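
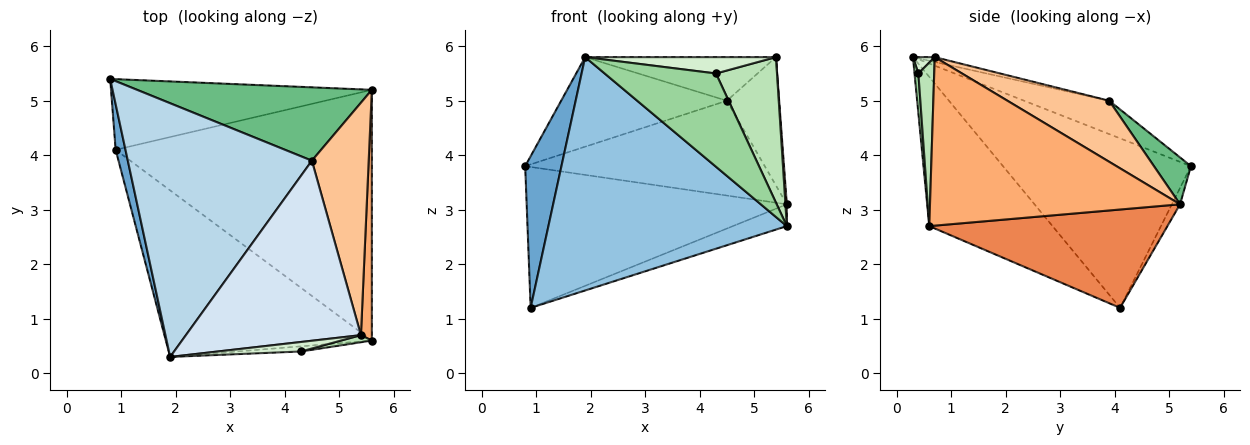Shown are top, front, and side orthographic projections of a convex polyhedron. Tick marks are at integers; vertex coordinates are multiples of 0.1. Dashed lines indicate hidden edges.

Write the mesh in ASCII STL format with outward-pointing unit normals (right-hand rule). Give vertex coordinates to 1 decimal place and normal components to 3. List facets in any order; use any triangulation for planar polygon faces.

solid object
 facet normal -0.980 -0.189 0.057
  outer loop
   vertex 0.9 4.1 1.2
   vertex 1.9 0.3 5.8
   vertex 0.8 5.4 3.8
  endloop
 endfacet
 facet normal -0.388 -0.750 -0.535
  outer loop
   vertex 0.9 4.1 1.2
   vertex 5.6 0.6 2.7
   vertex 1.9 0.3 5.8
  endloop
 endfacet
 facet normal -0.168 0.328 0.929
  outer loop
   vertex 4.5 3.9 5.0
   vertex 0.8 5.4 3.8
   vertex 1.9 0.3 5.8
  endloop
 endfacet
 facet normal -0.027 0.235 0.972
  outer loop
   vertex 5.4 0.7 5.8
   vertex 4.5 3.9 5.0
   vertex 1.9 0.3 5.8
  endloop
 endfacet
 facet normal 0.357 0.081 -0.931
  outer loop
   vertex 5.6 5.2 3.1
   vertex 5.6 0.6 2.7
   vertex 0.9 4.1 1.2
  endloop
 endfacet
 facet normal 0.998 -0.006 0.065
  outer loop
   vertex 5.6 5.2 3.1
   vertex 5.4 0.7 5.8
   vertex 5.6 0.6 2.7
  endloop
 endfacet
 facet normal 0.685 0.352 0.638
  outer loop
   vertex 5.6 5.2 3.1
   vertex 4.5 3.9 5.0
   vertex 5.4 0.7 5.8
  endloop
 endfacet
 facet normal -0.028 0.894 -0.448
  outer loop
   vertex 5.6 5.2 3.1
   vertex 0.9 4.1 1.2
   vertex 0.8 5.4 3.8
  endloop
 endfacet
 facet normal 0.121 0.785 0.607
  outer loop
   vertex 5.6 5.2 3.1
   vertex 0.8 5.4 3.8
   vertex 4.5 3.9 5.0
  endloop
 endfacet
 facet normal 0.035 -0.998 -0.055
  outer loop
   vertex 4.3 0.4 5.5
   vertex 1.9 0.3 5.8
   vertex 5.6 0.6 2.7
  endloop
 endfacet
 facet normal 0.251 -0.967 0.047
  outer loop
   vertex 4.3 0.4 5.5
   vertex 5.6 0.6 2.7
   vertex 5.4 0.7 5.8
  endloop
 endfacet
 facet normal 0.098 -0.860 0.500
  outer loop
   vertex 4.3 0.4 5.5
   vertex 5.4 0.7 5.8
   vertex 1.9 0.3 5.8
  endloop
 endfacet
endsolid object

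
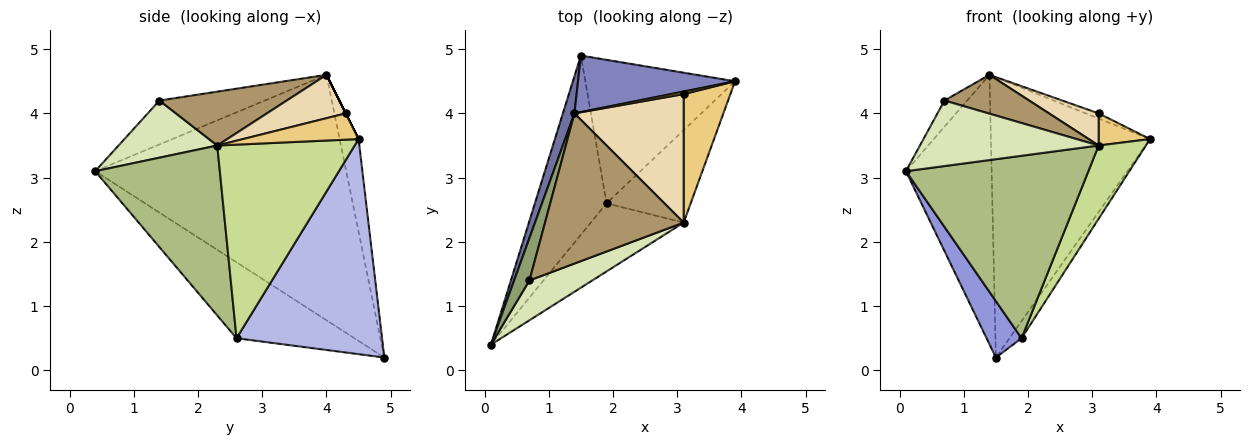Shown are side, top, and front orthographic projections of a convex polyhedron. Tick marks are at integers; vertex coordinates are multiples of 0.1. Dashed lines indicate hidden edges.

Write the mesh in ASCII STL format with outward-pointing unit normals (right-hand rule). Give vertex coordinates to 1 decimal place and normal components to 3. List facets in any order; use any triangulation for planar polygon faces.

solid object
 facet normal -0.945 0.323 0.045
  outer loop
   vertex 1.4 4.0 4.6
   vertex 1.5 4.9 0.2
   vertex 0.1 0.4 3.1
  endloop
 endfacet
 facet normal -0.116 0.974 0.197
  outer loop
   vertex 1.4 4.0 4.6
   vertex 3.9 4.5 3.6
   vertex 1.5 4.9 0.2
  endloop
 endfacet
 facet normal -0.711 -0.211 -0.671
  outer loop
   vertex 1.9 2.6 0.5
   vertex 0.1 0.4 3.1
   vertex 1.5 4.9 0.2
  endloop
 endfacet
 facet normal 0.819 0.068 -0.570
  outer loop
   vertex 1.9 2.6 0.5
   vertex 1.5 4.9 0.2
   vertex 3.9 4.5 3.6
  endloop
 endfacet
 facet normal -0.925 0.199 0.323
  outer loop
   vertex 0.7 1.4 4.2
   vertex 1.4 4.0 4.6
   vertex 0.1 0.4 3.1
  endloop
 endfacet
 facet normal 0.539 -0.789 -0.295
  outer loop
   vertex 3.1 2.3 3.5
   vertex 0.1 0.4 3.1
   vertex 1.9 2.6 0.5
  endloop
 endfacet
 facet normal 0.875 -0.301 -0.380
  outer loop
   vertex 3.1 2.3 3.5
   vertex 1.9 2.6 0.5
   vertex 3.9 4.5 3.6
  endloop
 endfacet
 facet normal 0.427 -0.773 0.470
  outer loop
   vertex 3.1 2.3 3.5
   vertex 0.7 1.4 4.2
   vertex 0.1 0.4 3.1
  endloop
 endfacet
 facet normal 0.352 -0.234 0.906
  outer loop
   vertex 3.1 2.3 3.5
   vertex 1.4 4.0 4.6
   vertex 0.7 1.4 4.2
  endloop
 endfacet
 facet normal 0.000 0.894 0.447
  outer loop
   vertex 3.1 4.3 4.0
   vertex 3.9 4.5 3.6
   vertex 1.4 4.0 4.6
  endloop
 endfacet
 facet normal 0.479 -0.213 0.852
  outer loop
   vertex 3.1 4.3 4.0
   vertex 3.1 2.3 3.5
   vertex 3.9 4.5 3.6
  endloop
 endfacet
 facet normal 0.359 -0.226 0.905
  outer loop
   vertex 3.1 4.3 4.0
   vertex 1.4 4.0 4.6
   vertex 3.1 2.3 3.5
  endloop
 endfacet
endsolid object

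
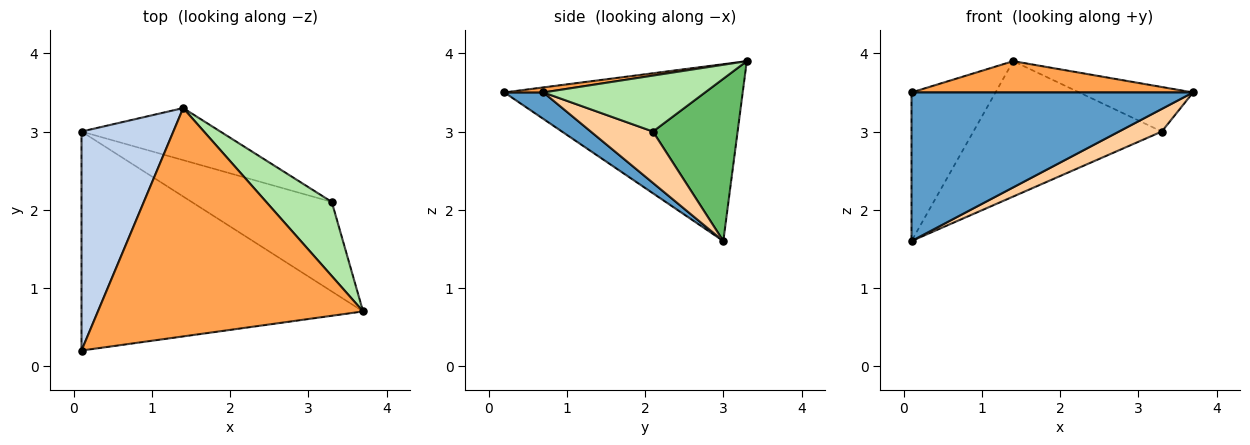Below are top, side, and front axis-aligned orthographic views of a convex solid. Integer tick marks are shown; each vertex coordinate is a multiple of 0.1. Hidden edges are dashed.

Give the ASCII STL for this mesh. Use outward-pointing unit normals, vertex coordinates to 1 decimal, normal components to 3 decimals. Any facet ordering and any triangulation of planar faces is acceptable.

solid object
 facet normal 0.078 -0.560 -0.825
  outer loop
   vertex 0.1 0.2 3.5
   vertex 0.1 3.0 1.6
   vertex 3.7 0.7 3.5
  endloop
 endfacet
 facet normal -0.847 0.298 0.440
  outer loop
   vertex 1.4 3.3 3.9
   vertex 0.1 3.0 1.6
   vertex 0.1 0.2 3.5
  endloop
 endfacet
 facet normal 0.019 -0.136 0.991
  outer loop
   vertex 1.4 3.3 3.9
   vertex 0.1 0.2 3.5
   vertex 3.7 0.7 3.5
  endloop
 endfacet
 facet normal 0.335 -0.231 -0.914
  outer loop
   vertex 3.3 2.1 3.0
   vertex 3.7 0.7 3.5
   vertex 0.1 3.0 1.6
  endloop
 endfacet
 facet normal 0.387 0.861 -0.331
  outer loop
   vertex 3.3 2.1 3.0
   vertex 0.1 3.0 1.6
   vertex 1.4 3.3 3.9
  endloop
 endfacet
 facet normal 0.590 0.416 0.692
  outer loop
   vertex 3.3 2.1 3.0
   vertex 1.4 3.3 3.9
   vertex 3.7 0.7 3.5
  endloop
 endfacet
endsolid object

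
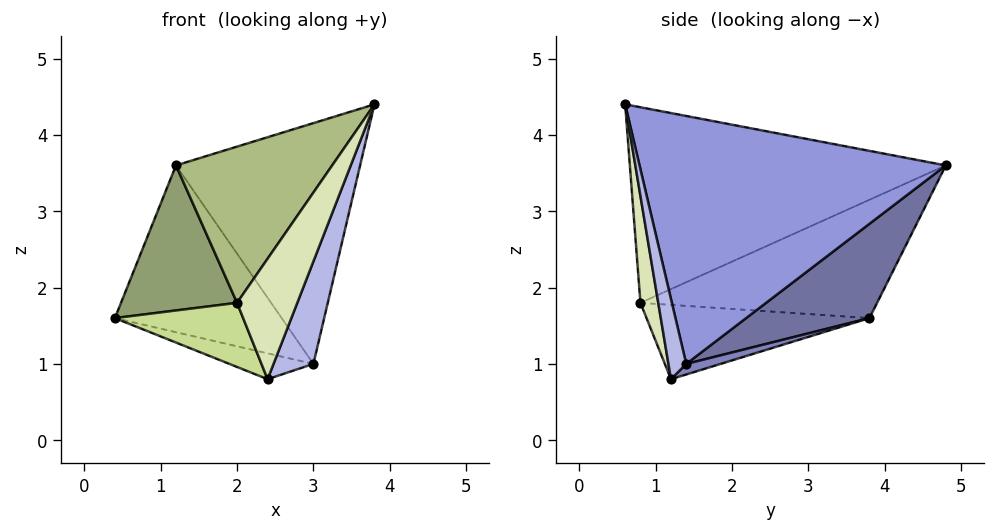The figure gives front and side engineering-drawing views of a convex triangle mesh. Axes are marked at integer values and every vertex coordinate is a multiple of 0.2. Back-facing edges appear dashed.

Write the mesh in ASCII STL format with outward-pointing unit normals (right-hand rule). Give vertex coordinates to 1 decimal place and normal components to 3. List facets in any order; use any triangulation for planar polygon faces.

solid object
 facet normal 0.501 0.677 -0.539
  outer loop
   vertex 3.0 1.4 1.0
   vertex 0.4 3.8 1.6
   vertex 1.2 4.8 3.6
  endloop
 endfacet
 facet normal 0.165 0.404 -0.900
  outer loop
   vertex 3.0 1.4 1.0
   vertex 2.4 1.2 0.8
   vertex 0.4 3.8 1.6
  endloop
 endfacet
 facet normal 0.854 0.514 -0.080
  outer loop
   vertex 3.0 1.4 1.0
   vertex 1.2 4.8 3.6
   vertex 3.8 0.6 4.4
  endloop
 endfacet
 facet normal 0.390 -0.872 -0.297
  outer loop
   vertex 3.0 1.4 1.0
   vertex 3.8 0.6 4.4
   vertex 2.4 1.2 0.8
  endloop
 endfacet
 facet normal -0.777 -0.381 0.501
  outer loop
   vertex 2.0 0.8 1.8
   vertex 1.2 4.8 3.6
   vertex 0.4 3.8 1.6
  endloop
 endfacet
 facet normal -0.773 -0.382 0.506
  outer loop
   vertex 2.0 0.8 1.8
   vertex 3.8 0.6 4.4
   vertex 1.2 4.8 3.6
  endloop
 endfacet
 facet normal -0.761 -0.438 -0.479
  outer loop
   vertex 2.0 0.8 1.8
   vertex 0.4 3.8 1.6
   vertex 2.4 1.2 0.8
  endloop
 endfacet
 facet normal 0.274 -0.926 -0.261
  outer loop
   vertex 2.0 0.8 1.8
   vertex 2.4 1.2 0.8
   vertex 3.8 0.6 4.4
  endloop
 endfacet
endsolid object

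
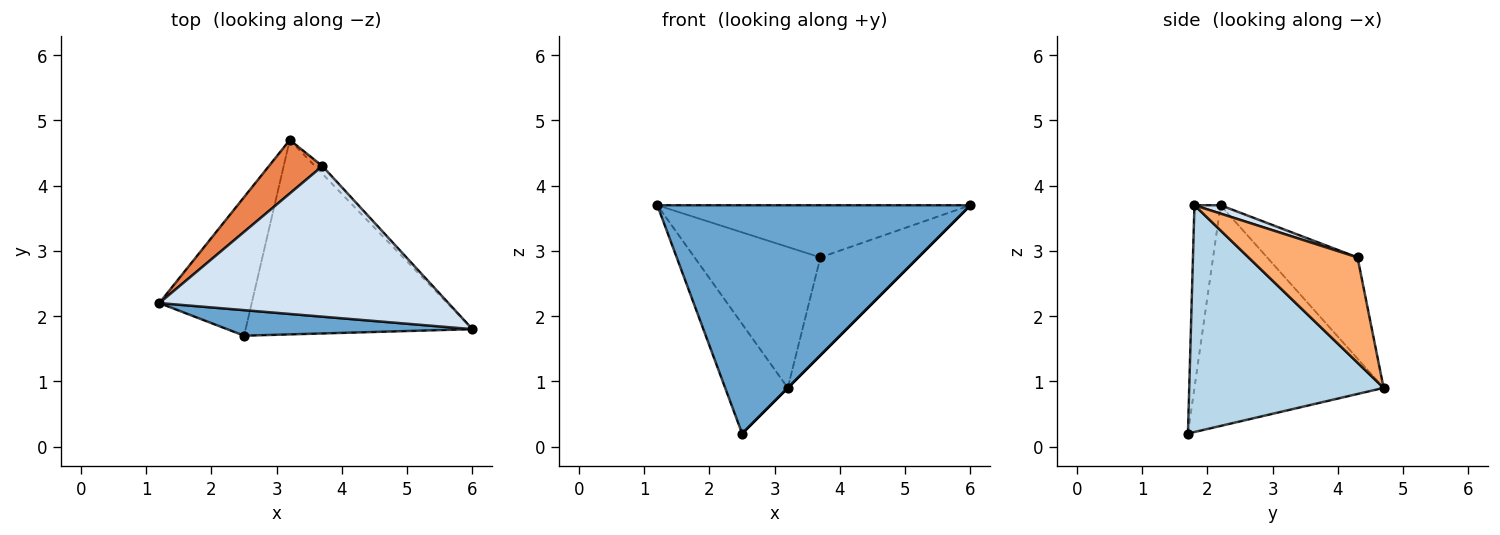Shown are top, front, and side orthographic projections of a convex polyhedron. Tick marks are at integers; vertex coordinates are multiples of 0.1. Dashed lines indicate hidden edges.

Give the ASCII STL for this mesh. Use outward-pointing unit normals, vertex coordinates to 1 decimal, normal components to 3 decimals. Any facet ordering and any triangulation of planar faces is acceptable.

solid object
 facet normal -0.083 -0.990 0.111
  outer loop
   vertex 2.5 1.7 0.2
   vertex 6.0 1.8 3.7
   vertex 1.2 2.2 3.7
  endloop
 endfacet
 facet normal -0.882 0.292 -0.369
  outer loop
   vertex 2.5 1.7 0.2
   vertex 1.2 2.2 3.7
   vertex 3.2 4.7 0.9
  endloop
 endfacet
 facet normal 0.707 0.000 -0.707
  outer loop
   vertex 2.5 1.7 0.2
   vertex 3.2 4.7 0.9
   vertex 6.0 1.8 3.7
  endloop
 endfacet
 facet normal 0.027 0.327 0.945
  outer loop
   vertex 3.7 4.3 2.9
   vertex 1.2 2.2 3.7
   vertex 6.0 1.8 3.7
  endloop
 endfacet
 facet normal -0.558 0.776 0.295
  outer loop
   vertex 3.7 4.3 2.9
   vertex 3.2 4.7 0.9
   vertex 1.2 2.2 3.7
  endloop
 endfacet
 facet normal 0.743 0.667 -0.052
  outer loop
   vertex 3.7 4.3 2.9
   vertex 6.0 1.8 3.7
   vertex 3.2 4.7 0.9
  endloop
 endfacet
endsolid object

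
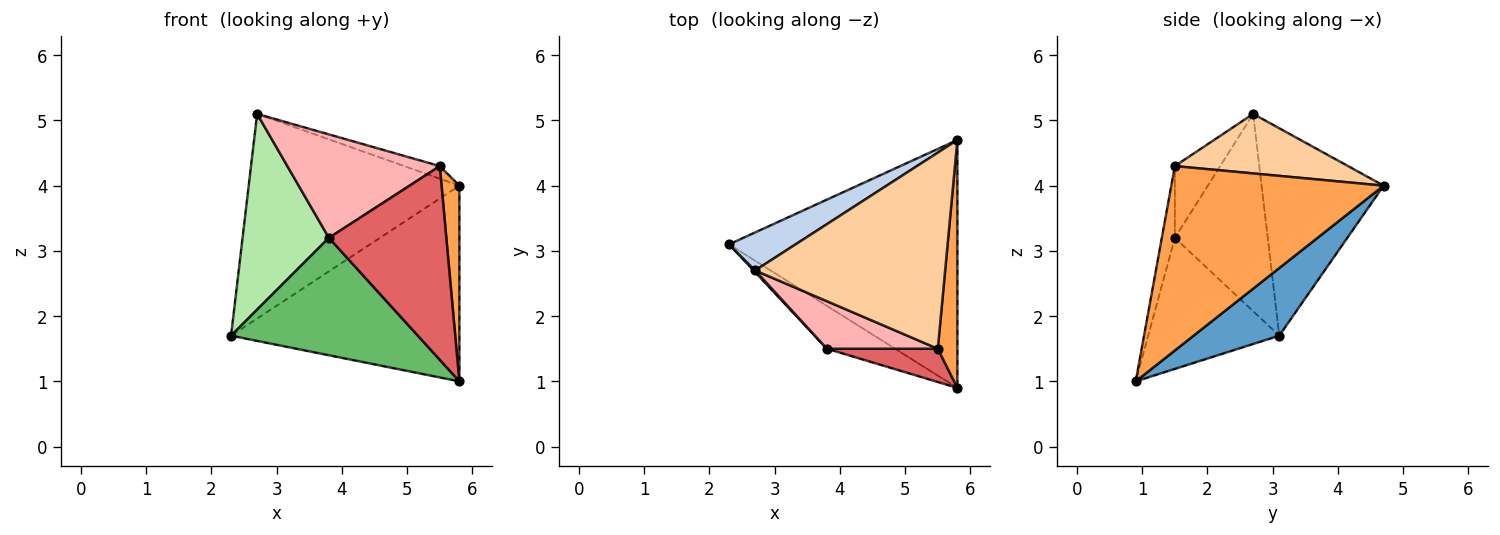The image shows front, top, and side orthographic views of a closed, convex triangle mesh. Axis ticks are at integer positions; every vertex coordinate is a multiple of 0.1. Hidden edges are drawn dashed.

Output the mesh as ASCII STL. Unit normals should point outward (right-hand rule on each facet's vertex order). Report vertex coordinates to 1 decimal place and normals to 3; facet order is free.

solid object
 facet normal 0.226 0.604 -0.764
  outer loop
   vertex 5.8 4.7 4.0
   vertex 5.8 0.9 1.0
   vertex 2.3 3.1 1.7
  endloop
 endfacet
 facet normal -0.495 0.854 0.159
  outer loop
   vertex 2.7 2.7 5.1
   vertex 5.8 4.7 4.0
   vertex 2.3 3.1 1.7
  endloop
 endfacet
 facet normal 0.991 -0.083 0.105
  outer loop
   vertex 5.5 1.5 4.3
   vertex 5.8 0.9 1.0
   vertex 5.8 4.7 4.0
  endloop
 endfacet
 facet normal 0.298 0.061 0.952
  outer loop
   vertex 5.5 1.5 4.3
   vertex 5.8 4.7 4.0
   vertex 2.7 2.7 5.1
  endloop
 endfacet
 facet normal -0.550 -0.784 -0.286
  outer loop
   vertex 3.8 1.5 3.2
   vertex 2.3 3.1 1.7
   vertex 5.8 0.9 1.0
  endloop
 endfacet
 facet normal -0.732 -0.681 0.006
  outer loop
   vertex 3.8 1.5 3.2
   vertex 2.7 2.7 5.1
   vertex 2.3 3.1 1.7
  endloop
 endfacet
 facet normal -0.109 -0.980 0.168
  outer loop
   vertex 3.8 1.5 3.2
   vertex 5.8 0.9 1.0
   vertex 5.5 1.5 4.3
  endloop
 endfacet
 facet normal -0.261 -0.877 0.403
  outer loop
   vertex 3.8 1.5 3.2
   vertex 5.5 1.5 4.3
   vertex 2.7 2.7 5.1
  endloop
 endfacet
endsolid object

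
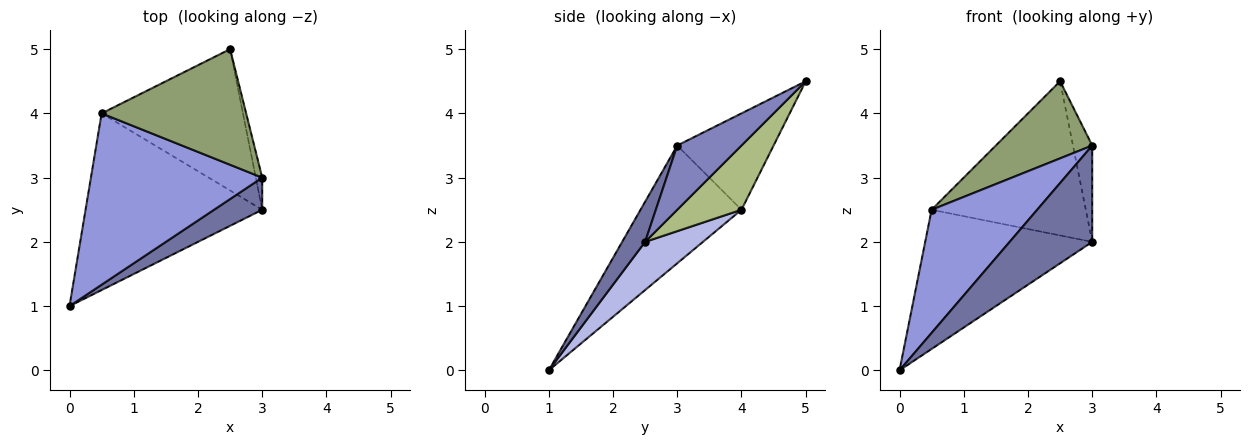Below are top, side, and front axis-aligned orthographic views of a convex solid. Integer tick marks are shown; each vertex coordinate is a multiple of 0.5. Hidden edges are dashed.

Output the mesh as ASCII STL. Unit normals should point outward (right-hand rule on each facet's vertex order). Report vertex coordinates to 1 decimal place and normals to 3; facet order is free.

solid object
 facet normal 0.255 -0.917 0.306
  outer loop
   vertex 3.0 2.5 2.0
   vertex 3.0 3.0 3.5
   vertex 0.0 1.0 0.0
  endloop
 endfacet
 facet normal 0.953 0.286 -0.095
  outer loop
   vertex 3.0 2.5 2.0
   vertex 2.5 5.0 4.5
   vertex 3.0 3.0 3.5
  endloop
 endfacet
 facet normal -0.487 -0.510 0.709
  outer loop
   vertex 0.5 4.0 2.5
   vertex 0.0 1.0 0.0
   vertex 3.0 3.0 3.5
  endloop
 endfacet
 facet normal 0.209 0.605 -0.768
  outer loop
   vertex 0.5 4.0 2.5
   vertex 3.0 2.5 2.0
   vertex 0.0 1.0 0.0
  endloop
 endfacet
 facet normal -0.485 -0.485 0.728
  outer loop
   vertex 0.5 4.0 2.5
   vertex 3.0 3.0 3.5
   vertex 2.5 5.0 4.5
  endloop
 endfacet
 facet normal 0.294 0.705 -0.646
  outer loop
   vertex 0.5 4.0 2.5
   vertex 2.5 5.0 4.5
   vertex 3.0 2.5 2.0
  endloop
 endfacet
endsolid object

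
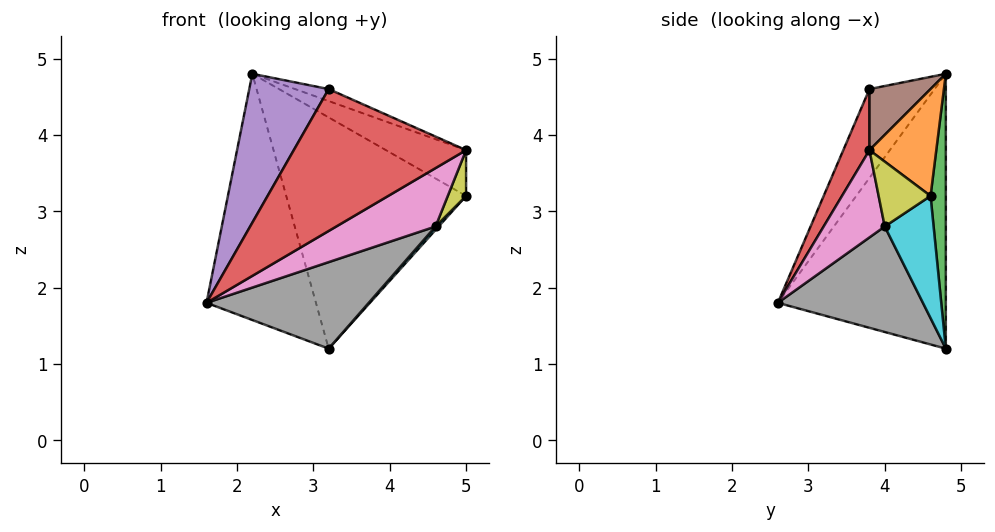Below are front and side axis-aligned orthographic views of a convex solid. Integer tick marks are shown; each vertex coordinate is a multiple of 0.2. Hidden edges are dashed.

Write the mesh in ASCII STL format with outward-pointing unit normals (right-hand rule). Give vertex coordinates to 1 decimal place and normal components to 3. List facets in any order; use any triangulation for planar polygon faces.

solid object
 facet normal -0.816 0.532 -0.227
  outer loop
   vertex 3.2 4.8 1.2
   vertex 1.6 2.6 1.8
   vertex 2.2 4.8 4.8
  endloop
 endfacet
 facet normal 0.447 0.537 0.716
  outer loop
   vertex 5.0 4.6 3.2
   vertex 2.2 4.8 4.8
   vertex 5.0 3.8 3.8
  endloop
 endfacet
 facet normal 0.085 0.996 0.023
  outer loop
   vertex 5.0 4.6 3.2
   vertex 3.2 4.8 1.2
   vertex 2.2 4.8 4.8
  endloop
 endfacet
 facet normal 0.142 -0.937 0.320
  outer loop
   vertex 3.2 3.8 4.6
   vertex 1.6 2.6 1.8
   vertex 5.0 3.8 3.8
  endloop
 endfacet
 facet normal -0.521 -0.635 0.570
  outer loop
   vertex 3.2 3.8 4.6
   vertex 2.2 4.8 4.8
   vertex 1.6 2.6 1.8
  endloop
 endfacet
 facet normal 0.396 0.218 0.892
  outer loop
   vertex 3.2 3.8 4.6
   vertex 5.0 3.8 3.8
   vertex 2.2 4.8 4.8
  endloop
 endfacet
 facet normal 0.490 -0.796 -0.355
  outer loop
   vertex 4.6 4.0 2.8
   vertex 5.0 3.8 3.8
   vertex 1.6 2.6 1.8
  endloop
 endfacet
 facet normal 0.482 -0.539 -0.691
  outer loop
   vertex 4.6 4.0 2.8
   vertex 1.6 2.6 1.8
   vertex 3.2 4.8 1.2
  endloop
 endfacet
 facet normal 0.862 -0.304 -0.406
  outer loop
   vertex 4.6 4.0 2.8
   vertex 5.0 4.6 3.2
   vertex 5.0 3.8 3.8
  endloop
 endfacet
 facet normal 0.740 -0.046 -0.671
  outer loop
   vertex 4.6 4.0 2.8
   vertex 3.2 4.8 1.2
   vertex 5.0 4.6 3.2
  endloop
 endfacet
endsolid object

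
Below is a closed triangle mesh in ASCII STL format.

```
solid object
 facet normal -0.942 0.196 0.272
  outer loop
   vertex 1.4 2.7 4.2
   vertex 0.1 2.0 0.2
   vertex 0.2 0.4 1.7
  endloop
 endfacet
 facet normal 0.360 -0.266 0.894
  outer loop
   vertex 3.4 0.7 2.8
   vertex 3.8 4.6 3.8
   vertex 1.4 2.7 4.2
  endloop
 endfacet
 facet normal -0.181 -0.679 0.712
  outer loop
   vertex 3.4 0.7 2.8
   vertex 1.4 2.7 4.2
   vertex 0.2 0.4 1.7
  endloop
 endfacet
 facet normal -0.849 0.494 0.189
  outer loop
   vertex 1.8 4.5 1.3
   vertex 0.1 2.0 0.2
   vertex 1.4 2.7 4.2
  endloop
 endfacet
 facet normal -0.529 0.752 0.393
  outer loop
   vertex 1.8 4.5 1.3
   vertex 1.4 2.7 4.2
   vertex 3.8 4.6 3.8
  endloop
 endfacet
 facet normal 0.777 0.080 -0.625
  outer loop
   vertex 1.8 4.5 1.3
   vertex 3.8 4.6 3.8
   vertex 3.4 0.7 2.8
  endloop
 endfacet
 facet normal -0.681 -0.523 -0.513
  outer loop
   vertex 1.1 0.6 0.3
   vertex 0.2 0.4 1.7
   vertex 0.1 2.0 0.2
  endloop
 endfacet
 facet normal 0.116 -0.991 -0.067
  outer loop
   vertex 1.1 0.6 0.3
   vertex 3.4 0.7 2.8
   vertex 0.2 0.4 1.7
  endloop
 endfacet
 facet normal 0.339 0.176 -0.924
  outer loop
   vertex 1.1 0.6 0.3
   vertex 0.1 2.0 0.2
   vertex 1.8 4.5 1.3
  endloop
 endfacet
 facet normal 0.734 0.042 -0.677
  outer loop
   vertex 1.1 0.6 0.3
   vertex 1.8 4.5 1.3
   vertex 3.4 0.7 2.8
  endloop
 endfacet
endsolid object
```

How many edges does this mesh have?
15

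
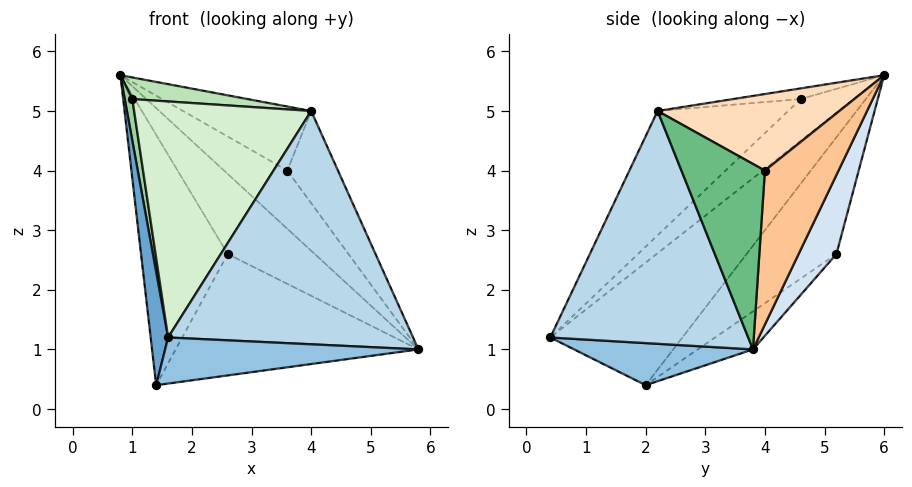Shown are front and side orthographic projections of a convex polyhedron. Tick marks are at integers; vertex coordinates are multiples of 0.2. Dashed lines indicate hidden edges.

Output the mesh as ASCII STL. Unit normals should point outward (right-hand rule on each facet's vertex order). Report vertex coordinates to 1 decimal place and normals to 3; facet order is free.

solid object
 facet normal -0.991 -0.131 -0.014
  outer loop
   vertex 1.4 2.0 0.4
   vertex 1.6 0.4 1.2
   vertex 0.8 6.0 5.6
  endloop
 endfacet
 facet normal 0.283 -0.400 -0.872
  outer loop
   vertex 1.4 2.0 0.4
   vertex 5.8 3.8 1.0
   vertex 1.6 0.4 1.2
  endloop
 endfacet
 facet normal 0.628 -0.778 -0.028
  outer loop
   vertex 4.0 2.2 5.0
   vertex 1.6 0.4 1.2
   vertex 5.8 3.8 1.0
  endloop
 endfacet
 facet normal 0.399 0.917 -0.005
  outer loop
   vertex 2.6 5.2 2.6
   vertex 0.8 6.0 5.6
   vertex 5.8 3.8 1.0
  endloop
 endfacet
 facet normal -0.613 0.591 -0.525
  outer loop
   vertex 2.6 5.2 2.6
   vertex 1.4 2.0 0.4
   vertex 0.8 6.0 5.6
  endloop
 endfacet
 facet normal -0.136 0.595 -0.792
  outer loop
   vertex 2.6 5.2 2.6
   vertex 5.8 3.8 1.0
   vertex 1.4 2.0 0.4
  endloop
 endfacet
 facet normal 0.675 0.580 0.456
  outer loop
   vertex 3.6 4.0 4.0
   vertex 5.8 3.8 1.0
   vertex 0.8 6.0 5.6
  endloop
 endfacet
 facet normal 0.666 0.470 0.579
  outer loop
   vertex 3.6 4.0 4.0
   vertex 0.8 6.0 5.6
   vertex 4.0 2.2 5.0
  endloop
 endfacet
 facet normal 0.735 0.447 0.510
  outer loop
   vertex 3.6 4.0 4.0
   vertex 4.0 2.2 5.0
   vertex 5.8 3.8 1.0
  endloop
 endfacet
 facet normal -0.990 -0.141 0.000
  outer loop
   vertex 1.0 4.6 5.2
   vertex 0.8 6.0 5.6
   vertex 1.6 0.4 1.2
  endloop
 endfacet
 facet normal -0.172 -0.293 0.940
  outer loop
   vertex 1.0 4.6 5.2
   vertex 4.0 2.2 5.0
   vertex 0.8 6.0 5.6
  endloop
 endfacet
 facet normal -0.473 -0.642 0.603
  outer loop
   vertex 1.0 4.6 5.2
   vertex 1.6 0.4 1.2
   vertex 4.0 2.2 5.0
  endloop
 endfacet
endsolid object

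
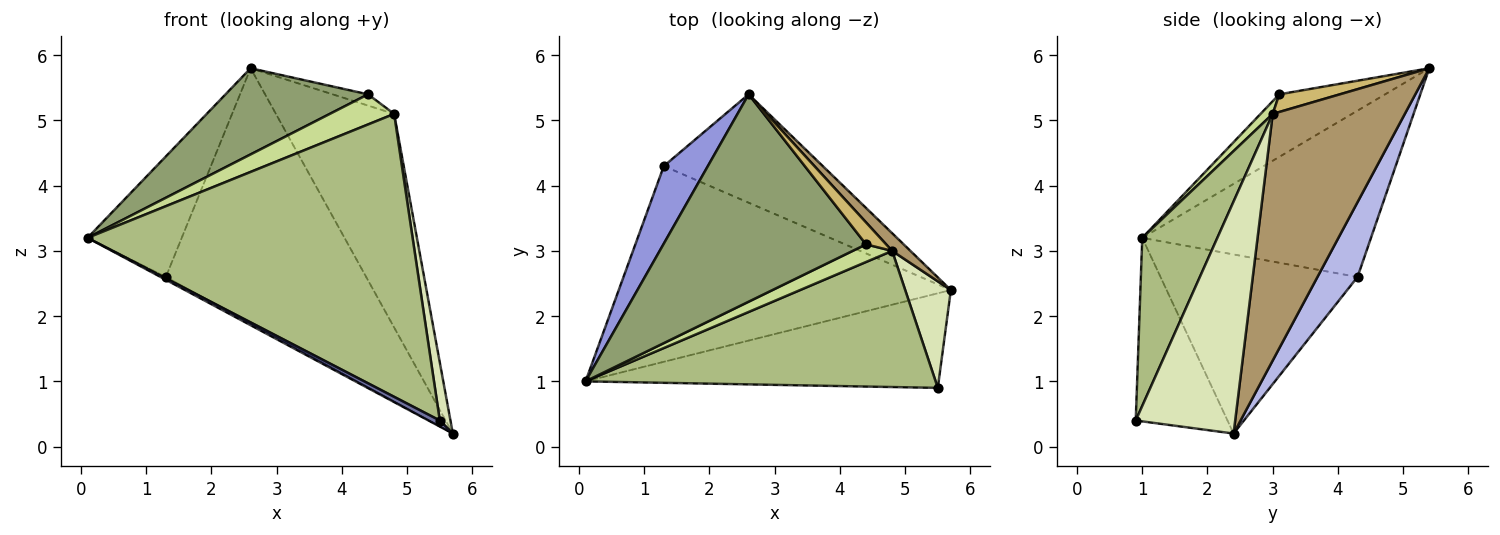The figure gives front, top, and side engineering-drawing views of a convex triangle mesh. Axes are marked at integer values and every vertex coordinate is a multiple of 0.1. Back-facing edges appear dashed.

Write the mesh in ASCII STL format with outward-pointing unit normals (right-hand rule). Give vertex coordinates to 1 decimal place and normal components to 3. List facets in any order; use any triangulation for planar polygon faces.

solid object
 facet normal -0.460 -0.057 -0.886
  outer loop
   vertex 5.5 0.9 0.4
   vertex 0.1 1.0 3.2
   vertex 5.7 2.4 0.2
  endloop
 endfacet
 facet normal -0.475 0.013 -0.880
  outer loop
   vertex 1.3 4.3 2.6
   vertex 5.7 2.4 0.2
   vertex 0.1 1.0 3.2
  endloop
 endfacet
 facet normal -0.898 0.370 0.238
  outer loop
   vertex 1.3 4.3 2.6
   vertex 0.1 1.0 3.2
   vertex 2.6 5.4 5.8
  endloop
 endfacet
 facet normal 0.181 0.905 -0.385
  outer loop
   vertex 1.3 4.3 2.6
   vertex 2.6 5.4 5.8
   vertex 5.7 2.4 0.2
  endloop
 endfacet
 facet normal -0.274 -0.369 0.888
  outer loop
   vertex 4.4 3.1 5.4
   vertex 2.6 5.4 5.8
   vertex 0.1 1.0 3.2
  endloop
 endfacet
 facet normal 0.204 -0.882 0.425
  outer loop
   vertex 4.8 3.0 5.1
   vertex 0.1 1.0 3.2
   vertex 5.5 0.9 0.4
  endloop
 endfacet
 facet normal 0.161 -0.852 0.499
  outer loop
   vertex 4.8 3.0 5.1
   vertex 4.4 3.1 5.4
   vertex 0.1 1.0 3.2
  endloop
 endfacet
 facet normal 0.976 -0.105 0.192
  outer loop
   vertex 4.8 3.0 5.1
   vertex 5.5 0.9 0.4
   vertex 5.7 2.4 0.2
  endloop
 endfacet
 facet normal 0.744 0.666 0.055
  outer loop
   vertex 4.8 3.0 5.1
   vertex 5.7 2.4 0.2
   vertex 2.6 5.4 5.8
  endloop
 endfacet
 facet normal 0.616 0.360 0.701
  outer loop
   vertex 4.8 3.0 5.1
   vertex 2.6 5.4 5.8
   vertex 4.4 3.1 5.4
  endloop
 endfacet
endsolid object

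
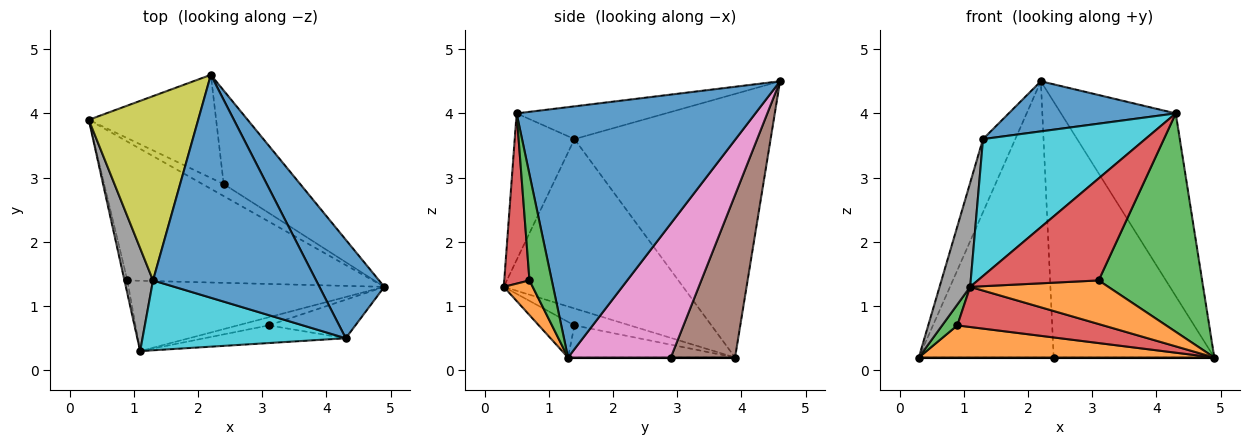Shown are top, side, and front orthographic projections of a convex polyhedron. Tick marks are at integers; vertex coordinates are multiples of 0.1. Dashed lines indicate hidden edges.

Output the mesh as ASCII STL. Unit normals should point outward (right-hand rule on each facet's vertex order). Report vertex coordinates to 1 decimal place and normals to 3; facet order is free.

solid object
 facet normal 0.878 0.422 0.227
  outer loop
   vertex 4.3 0.5 4.0
   vertex 4.9 1.3 0.2
   vertex 2.2 4.6 4.5
  endloop
 endfacet
 facet normal -0.126 -0.224 -0.966
  outer loop
   vertex 0.9 1.4 0.7
   vertex 0.3 3.9 0.2
   vertex 4.9 1.3 0.2
  endloop
 endfacet
 facet normal -0.952 -0.261 -0.160
  outer loop
   vertex 0.9 1.4 0.7
   vertex 1.1 0.3 1.3
   vertex 0.3 3.9 0.2
  endloop
 endfacet
 facet normal -0.120 -0.492 -0.862
  outer loop
   vertex 0.9 1.4 0.7
   vertex 4.9 1.3 0.2
   vertex 1.1 0.3 1.3
  endloop
 endfacet
 facet normal 0.000 0.000 -1.000
  outer loop
   vertex 2.4 2.9 0.2
   vertex 4.9 1.3 0.2
   vertex 0.3 3.9 0.2
  endloop
 endfacet
 facet normal 0.407 0.856 -0.319
  outer loop
   vertex 2.4 2.9 0.2
   vertex 0.3 3.9 0.2
   vertex 2.2 4.6 4.5
  endloop
 endfacet
 facet normal 0.515 0.805 -0.294
  outer loop
   vertex 2.4 2.9 0.2
   vertex 2.2 4.6 4.5
   vertex 4.9 1.3 0.2
  endloop
 endfacet
 facet normal -0.972 -0.166 0.164
  outer loop
   vertex 1.3 1.4 3.6
   vertex 0.3 3.9 0.2
   vertex 1.1 0.3 1.3
  endloop
 endfacet
 facet normal -0.913 0.150 0.379
  outer loop
   vertex 1.3 1.4 3.6
   vertex 2.2 4.6 4.5
   vertex 0.3 3.9 0.2
  endloop
 endfacet
 facet normal -0.312 -0.846 0.432
  outer loop
   vertex 1.3 1.4 3.6
   vertex 1.1 0.3 1.3
   vertex 4.3 0.5 4.0
  endloop
 endfacet
 facet normal -0.192 -0.215 0.957
  outer loop
   vertex 1.3 1.4 3.6
   vertex 4.3 0.5 4.0
   vertex 2.2 4.6 4.5
  endloop
 endfacet
 facet normal 0.202 -0.963 -0.179
  outer loop
   vertex 3.1 0.7 1.4
   vertex 1.1 0.3 1.3
   vertex 4.9 1.3 0.2
  endloop
 endfacet
 facet normal 0.208 -0.963 -0.170
  outer loop
   vertex 3.1 0.7 1.4
   vertex 4.9 1.3 0.2
   vertex 4.3 0.5 4.0
  endloop
 endfacet
 facet normal 0.201 -0.965 -0.167
  outer loop
   vertex 3.1 0.7 1.4
   vertex 4.3 0.5 4.0
   vertex 1.1 0.3 1.3
  endloop
 endfacet
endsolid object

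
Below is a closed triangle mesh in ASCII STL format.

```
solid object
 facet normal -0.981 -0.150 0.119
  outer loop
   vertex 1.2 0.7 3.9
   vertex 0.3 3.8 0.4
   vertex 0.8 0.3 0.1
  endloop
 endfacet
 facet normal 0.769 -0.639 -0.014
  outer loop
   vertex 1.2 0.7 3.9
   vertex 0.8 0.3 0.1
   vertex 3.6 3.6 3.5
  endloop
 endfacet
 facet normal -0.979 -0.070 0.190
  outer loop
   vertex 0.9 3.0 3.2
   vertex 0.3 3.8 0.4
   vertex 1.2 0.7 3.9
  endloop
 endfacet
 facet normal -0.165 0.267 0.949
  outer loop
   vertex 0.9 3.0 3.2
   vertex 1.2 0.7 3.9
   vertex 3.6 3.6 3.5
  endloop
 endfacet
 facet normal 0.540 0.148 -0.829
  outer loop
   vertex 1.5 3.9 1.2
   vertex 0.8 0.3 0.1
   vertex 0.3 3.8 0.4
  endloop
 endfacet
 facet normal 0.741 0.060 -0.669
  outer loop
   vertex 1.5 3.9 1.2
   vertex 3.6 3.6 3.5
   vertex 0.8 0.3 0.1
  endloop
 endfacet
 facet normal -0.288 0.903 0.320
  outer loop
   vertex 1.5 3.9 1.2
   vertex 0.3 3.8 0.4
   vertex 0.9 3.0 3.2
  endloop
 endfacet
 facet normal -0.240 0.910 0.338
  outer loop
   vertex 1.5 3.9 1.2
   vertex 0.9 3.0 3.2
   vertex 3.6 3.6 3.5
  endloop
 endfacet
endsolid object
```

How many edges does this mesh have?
12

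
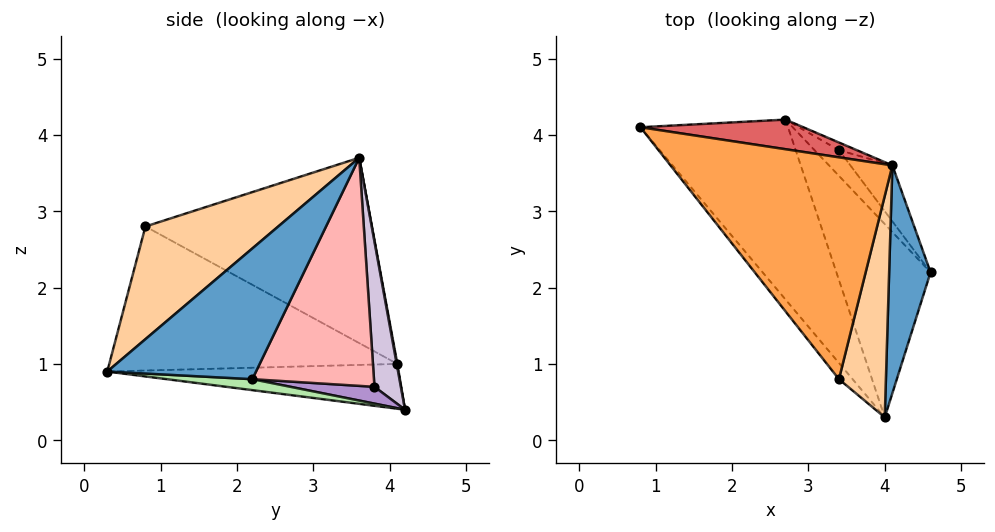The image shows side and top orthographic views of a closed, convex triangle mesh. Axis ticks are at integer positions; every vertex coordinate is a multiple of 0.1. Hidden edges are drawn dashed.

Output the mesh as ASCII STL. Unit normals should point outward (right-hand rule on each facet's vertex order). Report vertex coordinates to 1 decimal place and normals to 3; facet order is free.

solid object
 facet normal 0.917 -0.274 0.290
  outer loop
   vertex 4.1 3.6 3.7
   vertex 4.0 0.3 0.9
   vertex 4.6 2.2 0.8
  endloop
 endfacet
 facet normal -0.764 -0.641 -0.072
  outer loop
   vertex 3.4 0.8 2.8
   vertex 0.8 4.1 1.0
   vertex 4.0 0.3 0.9
  endloop
 endfacet
 facet normal -0.639 -0.086 0.765
  outer loop
   vertex 3.4 0.8 2.8
   vertex 4.1 3.6 3.7
   vertex 0.8 4.1 1.0
  endloop
 endfacet
 facet normal 0.870 -0.334 0.363
  outer loop
   vertex 3.4 0.8 2.8
   vertex 4.0 0.3 0.9
   vertex 4.1 3.6 3.7
  endloop
 endfacet
 facet normal -0.284 -0.214 -0.935
  outer loop
   vertex 2.7 4.2 0.4
   vertex 4.0 0.3 0.9
   vertex 0.8 4.1 1.0
  endloop
 endfacet
 facet normal 0.115 -0.088 -0.989
  outer loop
   vertex 2.7 4.2 0.4
   vertex 4.6 2.2 0.8
   vertex 4.0 0.3 0.9
  endloop
 endfacet
 facet normal 0.004 0.984 0.177
  outer loop
   vertex 2.7 4.2 0.4
   vertex 0.8 4.1 1.0
   vertex 4.1 3.6 3.7
  endloop
 endfacet
 facet normal 0.796 0.588 -0.146
  outer loop
   vertex 3.4 3.8 0.7
   vertex 4.1 3.6 3.7
   vertex 4.6 2.2 0.8
  endloop
 endfacet
 facet normal 0.531 0.350 -0.772
  outer loop
   vertex 3.4 3.8 0.7
   vertex 4.6 2.2 0.8
   vertex 2.7 4.2 0.4
  endloop
 endfacet
 facet normal 0.515 0.855 -0.063
  outer loop
   vertex 3.4 3.8 0.7
   vertex 2.7 4.2 0.4
   vertex 4.1 3.6 3.7
  endloop
 endfacet
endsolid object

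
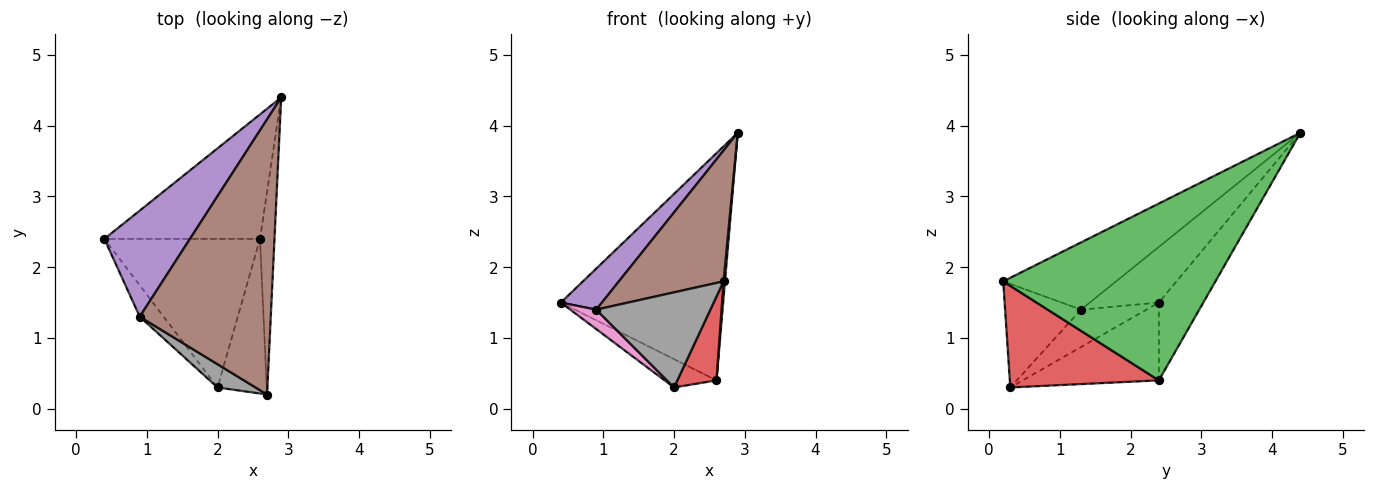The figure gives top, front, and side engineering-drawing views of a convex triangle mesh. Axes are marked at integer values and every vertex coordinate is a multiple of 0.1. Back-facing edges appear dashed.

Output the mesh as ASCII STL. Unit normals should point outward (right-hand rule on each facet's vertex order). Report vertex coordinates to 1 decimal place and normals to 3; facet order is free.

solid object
 facet normal -0.234 0.853 -0.467
  outer loop
   vertex 2.6 2.4 0.4
   vertex 0.4 2.4 1.5
   vertex 2.9 4.4 3.9
  endloop
 endfacet
 facet normal -0.441 0.168 -0.882
  outer loop
   vertex 2.6 2.4 0.4
   vertex 2.0 0.3 0.3
   vertex 0.4 2.4 1.5
  endloop
 endfacet
 facet normal 0.997 -0.007 -0.082
  outer loop
   vertex 2.6 2.4 0.4
   vertex 2.9 4.4 3.9
   vertex 2.7 0.2 1.8
  endloop
 endfacet
 facet normal 0.876 -0.230 -0.424
  outer loop
   vertex 2.6 2.4 0.4
   vertex 2.7 0.2 1.8
   vertex 2.0 0.3 0.3
  endloop
 endfacet
 facet normal -0.519 -0.308 0.797
  outer loop
   vertex 0.9 1.3 1.4
   vertex 2.9 4.4 3.9
   vertex 0.4 2.4 1.5
  endloop
 endfacet
 facet normal -0.420 -0.390 0.819
  outer loop
   vertex 0.9 1.3 1.4
   vertex 2.7 0.2 1.8
   vertex 2.9 4.4 3.9
  endloop
 endfacet
 facet normal -0.799 -0.317 -0.511
  outer loop
   vertex 0.9 1.3 1.4
   vertex 0.4 2.4 1.5
   vertex 2.0 0.3 0.3
  endloop
 endfacet
 facet normal -0.543 -0.816 0.199
  outer loop
   vertex 0.9 1.3 1.4
   vertex 2.0 0.3 0.3
   vertex 2.7 0.2 1.8
  endloop
 endfacet
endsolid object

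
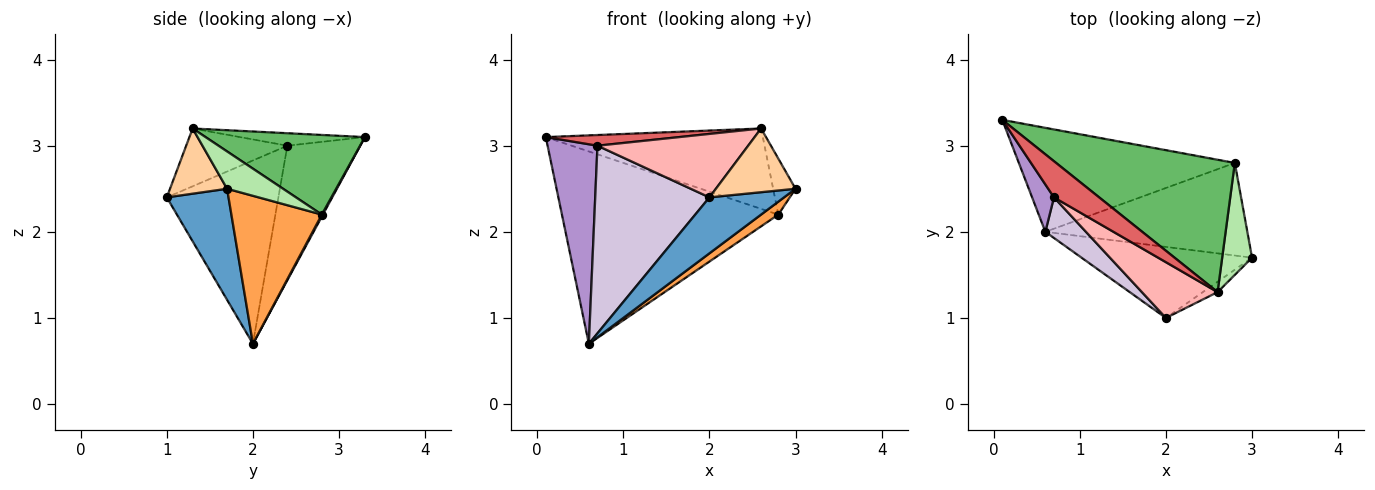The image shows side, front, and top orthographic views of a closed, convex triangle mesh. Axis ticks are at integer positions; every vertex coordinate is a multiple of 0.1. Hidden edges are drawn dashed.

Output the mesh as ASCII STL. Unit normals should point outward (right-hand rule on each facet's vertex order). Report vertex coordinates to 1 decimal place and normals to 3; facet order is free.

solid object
 facet normal 0.456 -0.551 -0.699
  outer loop
   vertex 0.6 2.0 0.7
   vertex 3.0 1.7 2.5
   vertex 2.0 1.0 2.4
  endloop
 endfacet
 facet normal 0.004 0.880 -0.476
  outer loop
   vertex 2.8 2.8 2.2
   vertex 0.6 2.0 0.7
   vertex 0.1 3.3 3.1
  endloop
 endfacet
 facet normal 0.587 -0.112 -0.802
  outer loop
   vertex 2.8 2.8 2.2
   vertex 3.0 1.7 2.5
   vertex 0.6 2.0 0.7
  endloop
 endfacet
 facet normal 0.577 -0.806 -0.131
  outer loop
   vertex 2.6 1.3 3.2
   vertex 2.0 1.0 2.4
   vertex 3.0 1.7 2.5
  endloop
 endfacet
 facet normal 0.356 0.485 0.799
  outer loop
   vertex 2.6 1.3 3.2
   vertex 2.8 2.8 2.2
   vertex 0.1 3.3 3.1
  endloop
 endfacet
 facet normal 0.745 0.298 0.596
  outer loop
   vertex 2.6 1.3 3.2
   vertex 3.0 1.7 2.5
   vertex 2.8 2.8 2.2
  endloop
 endfacet
 facet normal -0.256 -0.274 0.927
  outer loop
   vertex 0.7 2.4 3.0
   vertex 2.6 1.3 3.2
   vertex 0.1 3.3 3.1
  endloop
 endfacet
 facet normal -0.450 -0.671 0.589
  outer loop
   vertex 0.7 2.4 3.0
   vertex 2.0 1.0 2.4
   vertex 2.6 1.3 3.2
  endloop
 endfacet
 facet normal -0.818 -0.560 0.133
  outer loop
   vertex 0.7 2.4 3.0
   vertex 0.1 3.3 3.1
   vertex 0.6 2.0 0.7
  endloop
 endfacet
 facet normal -0.691 -0.707 0.153
  outer loop
   vertex 0.7 2.4 3.0
   vertex 0.6 2.0 0.7
   vertex 2.0 1.0 2.4
  endloop
 endfacet
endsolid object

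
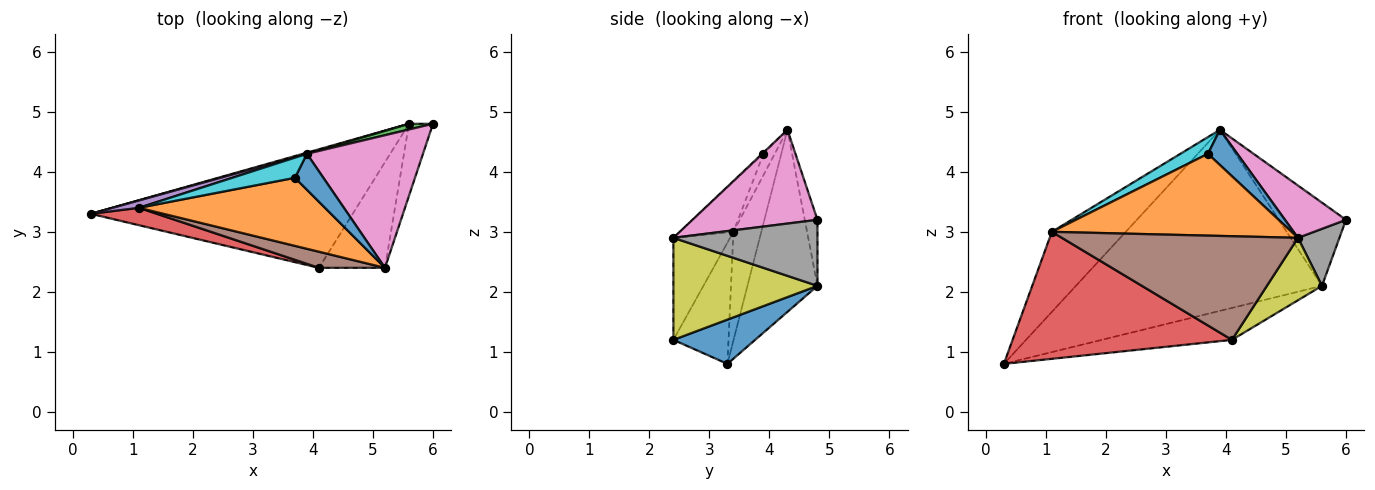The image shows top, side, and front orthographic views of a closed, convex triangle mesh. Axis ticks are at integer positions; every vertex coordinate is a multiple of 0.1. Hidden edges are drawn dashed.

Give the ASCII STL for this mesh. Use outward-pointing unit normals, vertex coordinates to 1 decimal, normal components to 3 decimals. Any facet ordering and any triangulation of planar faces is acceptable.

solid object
 facet normal 0.161 0.257 -0.953
  outer loop
   vertex 5.6 4.8 2.1
   vertex 4.1 2.4 1.2
   vertex 0.3 3.3 0.8
  endloop
 endfacet
 facet normal -0.274 0.962 0.006
  outer loop
   vertex 5.6 4.8 2.1
   vertex 0.3 3.3 0.8
   vertex 3.9 4.3 4.7
  endloop
 endfacet
 facet normal -0.185 0.980 0.067
  outer loop
   vertex 5.6 4.8 2.1
   vertex 3.9 4.3 4.7
   vertex 6.0 4.8 3.2
  endloop
 endfacet
 facet normal -0.242 -0.961 0.132
  outer loop
   vertex 1.1 3.4 3.0
   vertex 0.3 3.3 0.8
   vertex 4.1 2.4 1.2
  endloop
 endfacet
 facet normal -0.352 0.932 0.085
  outer loop
   vertex 1.1 3.4 3.0
   vertex 3.9 4.3 4.7
   vertex 0.3 3.3 0.8
  endloop
 endfacet
 facet normal -0.231 -0.961 0.149
  outer loop
   vertex 5.2 2.4 2.9
   vertex 1.1 3.4 3.0
   vertex 4.1 2.4 1.2
  endloop
 endfacet
 facet normal 0.601 -0.293 0.744
  outer loop
   vertex 5.2 2.4 2.9
   vertex 6.0 4.8 3.2
   vertex 3.9 4.3 4.7
  endloop
 endfacet
 facet normal 0.907 -0.261 -0.330
  outer loop
   vertex 5.2 2.4 2.9
   vertex 5.6 4.8 2.1
   vertex 6.0 4.8 3.2
  endloop
 endfacet
 facet normal 0.799 -0.306 -0.517
  outer loop
   vertex 5.2 2.4 2.9
   vertex 4.1 2.4 1.2
   vertex 5.6 4.8 2.1
  endloop
 endfacet
 facet normal -0.253 -0.618 0.744
  outer loop
   vertex 3.7 3.9 4.3
   vertex 3.9 4.3 4.7
   vertex 1.1 3.4 3.0
  endloop
 endfacet
 facet normal -0.032 -0.699 0.715
  outer loop
   vertex 3.7 3.9 4.3
   vertex 5.2 2.4 2.9
   vertex 3.9 4.3 4.7
  endloop
 endfacet
 facet normal -0.169 -0.758 0.630
  outer loop
   vertex 3.7 3.9 4.3
   vertex 1.1 3.4 3.0
   vertex 5.2 2.4 2.9
  endloop
 endfacet
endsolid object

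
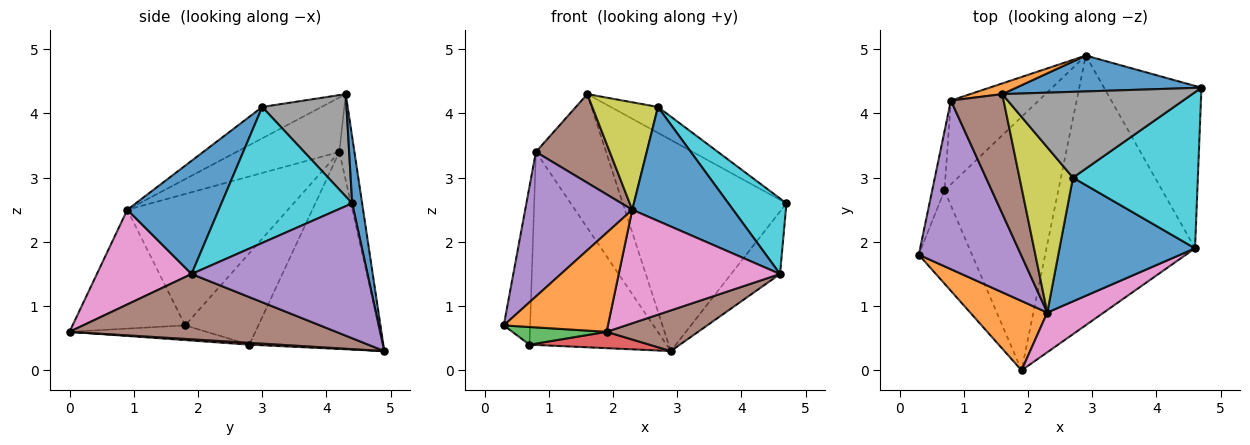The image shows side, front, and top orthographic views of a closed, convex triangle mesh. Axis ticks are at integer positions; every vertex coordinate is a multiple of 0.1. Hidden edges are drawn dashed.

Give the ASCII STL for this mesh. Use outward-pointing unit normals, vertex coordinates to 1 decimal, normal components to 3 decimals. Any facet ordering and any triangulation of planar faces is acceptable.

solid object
 facet normal 0.060 0.984 0.167
  outer loop
   vertex 2.9 4.9 0.3
   vertex 1.6 4.3 4.3
   vertex 4.7 4.4 2.6
  endloop
 endfacet
 facet normal -0.663 -0.613 0.430
  outer loop
   vertex 2.3 0.9 2.5
   vertex 0.3 1.8 0.7
   vertex 1.9 0.0 0.6
  endloop
 endfacet
 facet normal -0.262 -0.180 -0.948
  outer loop
   vertex 0.7 2.8 0.4
   vertex 1.9 0.0 0.6
   vertex 0.3 1.8 0.7
  endloop
 endfacet
 facet normal 0.016 -0.064 -0.998
  outer loop
   vertex 0.7 2.8 0.4
   vertex 2.9 4.9 0.3
   vertex 1.9 0.0 0.6
  endloop
 endfacet
 facet normal 0.791 0.220 -0.571
  outer loop
   vertex 4.6 1.9 1.5
   vertex 2.9 4.9 0.3
   vertex 4.7 4.4 2.6
  endloop
 endfacet
 facet normal 0.399 -0.137 -0.907
  outer loop
   vertex 4.6 1.9 1.5
   vertex 1.9 0.0 0.6
   vertex 2.9 4.9 0.3
  endloop
 endfacet
 facet normal 0.485 -0.826 0.289
  outer loop
   vertex 4.6 1.9 1.5
   vertex 2.3 0.9 2.5
   vertex 1.9 0.0 0.6
  endloop
 endfacet
 facet normal 0.458 0.257 0.851
  outer loop
   vertex 2.7 3.0 4.1
   vertex 4.7 4.4 2.6
   vertex 1.6 4.3 4.3
  endloop
 endfacet
 facet normal -0.441 -0.489 0.752
  outer loop
   vertex 2.7 3.0 4.1
   vertex 1.6 4.3 4.3
   vertex 2.3 0.9 2.5
  endloop
 endfacet
 facet normal 0.700 -0.311 0.643
  outer loop
   vertex 2.7 3.0 4.1
   vertex 4.6 1.9 1.5
   vertex 4.7 4.4 2.6
  endloop
 endfacet
 facet normal 0.523 -0.577 0.627
  outer loop
   vertex 2.7 3.0 4.1
   vertex 2.3 0.9 2.5
   vertex 4.6 1.9 1.5
  endloop
 endfacet
 facet normal -0.210 0.975 0.078
  outer loop
   vertex 0.8 4.2 3.4
   vertex 1.6 4.3 4.3
   vertex 2.9 4.9 0.3
  endloop
 endfacet
 facet normal -0.666 0.684 -0.297
  outer loop
   vertex 0.8 4.2 3.4
   vertex 2.9 4.9 0.3
   vertex 0.7 2.8 0.4
  endloop
 endfacet
 facet normal -0.934 0.336 -0.126
  outer loop
   vertex 0.8 4.2 3.4
   vertex 0.7 2.8 0.4
   vertex 0.3 1.8 0.7
  endloop
 endfacet
 facet normal -0.699 -0.466 0.543
  outer loop
   vertex 0.8 4.2 3.4
   vertex 0.3 1.8 0.7
   vertex 2.3 0.9 2.5
  endloop
 endfacet
 facet normal -0.638 -0.459 0.618
  outer loop
   vertex 0.8 4.2 3.4
   vertex 2.3 0.9 2.5
   vertex 1.6 4.3 4.3
  endloop
 endfacet
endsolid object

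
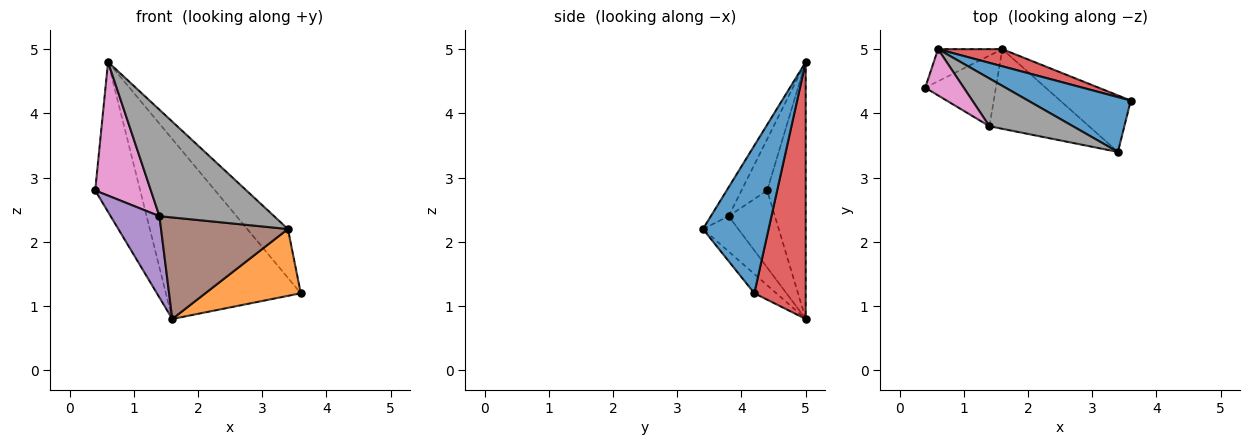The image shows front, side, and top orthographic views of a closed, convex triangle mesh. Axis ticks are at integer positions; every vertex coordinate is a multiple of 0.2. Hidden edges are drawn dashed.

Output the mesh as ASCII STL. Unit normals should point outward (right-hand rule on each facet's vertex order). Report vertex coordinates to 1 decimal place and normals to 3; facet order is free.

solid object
 facet normal 0.732 0.453 0.509
  outer loop
   vertex 0.6 5.0 4.8
   vertex 3.4 3.4 2.2
   vertex 3.6 4.2 1.2
  endloop
 endfacet
 facet normal -0.173 -0.752 -0.636
  outer loop
   vertex 1.6 5.0 0.8
   vertex 3.6 4.2 1.2
   vertex 3.4 3.4 2.2
  endloop
 endfacet
 facet normal -0.642 0.749 -0.161
  outer loop
   vertex 1.6 5.0 0.8
   vertex 0.4 4.4 2.8
   vertex 0.6 5.0 4.8
  endloop
 endfacet
 facet normal 0.355 0.931 0.089
  outer loop
   vertex 1.6 5.0 0.8
   vertex 0.6 5.0 4.8
   vertex 3.6 4.2 1.2
  endloop
 endfacet
 facet normal -0.582 -0.614 -0.533
  outer loop
   vertex 1.4 3.8 2.4
   vertex 0.4 4.4 2.8
   vertex 1.6 5.0 0.8
  endloop
 endfacet
 facet normal -0.214 -0.768 -0.603
  outer loop
   vertex 1.4 3.8 2.4
   vertex 1.6 5.0 0.8
   vertex 3.4 3.4 2.2
  endloop
 endfacet
 facet normal -0.400 -0.866 0.300
  outer loop
   vertex 1.4 3.8 2.4
   vertex 0.6 5.0 4.8
   vertex 0.4 4.4 2.8
  endloop
 endfacet
 facet normal -0.140 -0.903 0.405
  outer loop
   vertex 1.4 3.8 2.4
   vertex 3.4 3.4 2.2
   vertex 0.6 5.0 4.8
  endloop
 endfacet
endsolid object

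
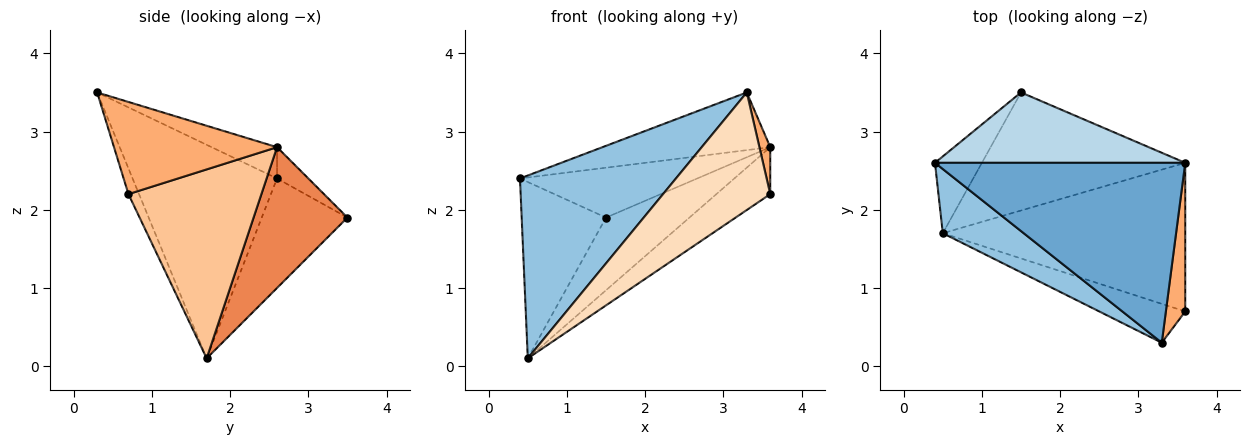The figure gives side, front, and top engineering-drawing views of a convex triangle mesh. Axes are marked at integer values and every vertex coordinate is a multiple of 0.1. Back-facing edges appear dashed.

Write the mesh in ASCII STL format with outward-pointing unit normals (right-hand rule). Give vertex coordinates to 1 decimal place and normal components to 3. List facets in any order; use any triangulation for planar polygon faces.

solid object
 facet normal -0.118 0.303 0.946
  outer loop
   vertex 3.3 0.3 3.5
   vertex 3.6 2.6 2.8
   vertex 0.4 2.6 2.4
  endloop
 endfacet
 facet normal -0.658 -0.710 0.249
  outer loop
   vertex 0.5 1.7 0.1
   vertex 3.3 0.3 3.5
   vertex 0.4 2.6 2.4
  endloop
 endfacet
 facet normal -0.101 0.575 0.812
  outer loop
   vertex 1.5 3.5 1.9
   vertex 0.4 2.6 2.4
   vertex 3.6 2.6 2.8
  endloop
 endfacet
 facet normal -0.682 0.671 -0.292
  outer loop
   vertex 1.5 3.5 1.9
   vertex 0.5 1.7 0.1
   vertex 0.4 2.6 2.4
  endloop
 endfacet
 facet normal 0.508 0.451 -0.734
  outer loop
   vertex 1.5 3.5 1.9
   vertex 3.6 2.6 2.8
   vertex 0.5 1.7 0.1
  endloop
 endfacet
 facet normal 0.977 -0.065 0.205
  outer loop
   vertex 3.6 0.7 2.2
   vertex 3.6 2.6 2.8
   vertex 3.3 0.3 3.5
  endloop
 endfacet
 facet normal 0.596 0.242 -0.765
  outer loop
   vertex 3.6 0.7 2.2
   vertex 0.5 1.7 0.1
   vertex 3.6 2.6 2.8
  endloop
 endfacet
 facet normal -0.093 -0.945 -0.312
  outer loop
   vertex 3.6 0.7 2.2
   vertex 3.3 0.3 3.5
   vertex 0.5 1.7 0.1
  endloop
 endfacet
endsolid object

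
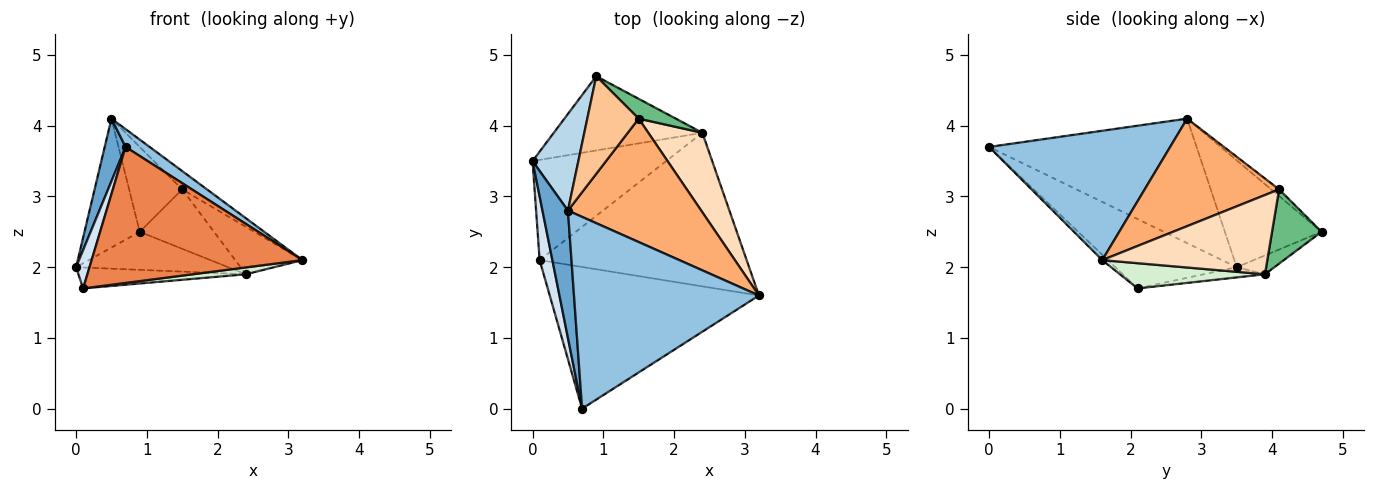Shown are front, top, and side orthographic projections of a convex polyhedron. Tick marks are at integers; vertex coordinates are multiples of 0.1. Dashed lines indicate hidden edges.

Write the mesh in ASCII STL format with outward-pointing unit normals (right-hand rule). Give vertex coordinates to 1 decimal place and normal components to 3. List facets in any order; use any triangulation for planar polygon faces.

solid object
 facet normal -0.975 -0.098 0.199
  outer loop
   vertex 0.5 2.8 4.1
   vertex 0.0 3.5 2.0
   vertex 0.7 0.0 3.7
  endloop
 endfacet
 facet normal 0.572 -0.076 0.817
  outer loop
   vertex 0.5 2.8 4.1
   vertex 0.7 0.0 3.7
   vertex 3.2 1.6 2.1
  endloop
 endfacet
 facet normal -0.814 0.465 0.349
  outer loop
   vertex 0.9 4.7 2.5
   vertex 0.0 3.5 2.0
   vertex 0.5 2.8 4.1
  endloop
 endfacet
 facet normal -0.978 -0.108 0.180
  outer loop
   vertex 0.1 2.1 1.7
   vertex 0.7 0.0 3.7
   vertex 0.0 3.5 2.0
  endloop
 endfacet
 facet normal -0.019 -0.692 -0.721
  outer loop
   vertex 0.1 2.1 1.7
   vertex 3.2 1.6 2.1
   vertex 0.7 0.0 3.7
  endloop
 endfacet
 facet normal 0.624 0.115 0.773
  outer loop
   vertex 1.5 4.1 3.1
   vertex 0.5 2.8 4.1
   vertex 3.2 1.6 2.1
  endloop
 endfacet
 facet normal -0.098 0.653 0.751
  outer loop
   vertex 1.5 4.1 3.1
   vertex 0.9 4.7 2.5
   vertex 0.5 2.8 4.1
  endloop
 endfacet
 facet normal 0.783 0.319 0.534
  outer loop
   vertex 2.4 3.9 1.9
   vertex 1.5 4.1 3.1
   vertex 3.2 1.6 2.1
  endloop
 endfacet
 facet normal 0.535 0.802 0.267
  outer loop
   vertex 2.4 3.9 1.9
   vertex 0.9 4.7 2.5
   vertex 1.5 4.1 3.1
  endloop
 endfacet
 facet normal -0.112 0.453 -0.885
  outer loop
   vertex 2.4 3.9 1.9
   vertex 0.0 3.5 2.0
   vertex 0.9 4.7 2.5
  endloop
 endfacet
 facet normal -0.075 0.204 -0.976
  outer loop
   vertex 2.4 3.9 1.9
   vertex 0.1 2.1 1.7
   vertex 0.0 3.5 2.0
  endloop
 endfacet
 facet normal 0.121 -0.044 -0.992
  outer loop
   vertex 2.4 3.9 1.9
   vertex 3.2 1.6 2.1
   vertex 0.1 2.1 1.7
  endloop
 endfacet
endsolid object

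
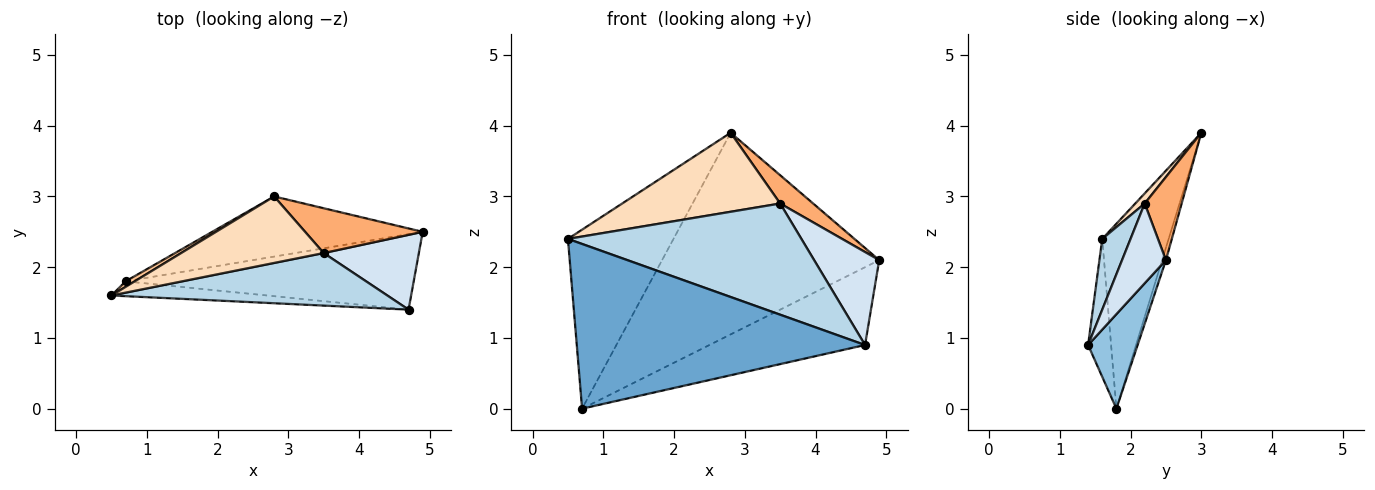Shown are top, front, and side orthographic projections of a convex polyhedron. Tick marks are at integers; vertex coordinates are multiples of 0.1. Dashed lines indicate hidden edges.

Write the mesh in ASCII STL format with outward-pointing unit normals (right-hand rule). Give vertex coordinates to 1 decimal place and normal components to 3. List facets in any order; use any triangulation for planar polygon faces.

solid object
 facet normal -0.079 -0.993 -0.089
  outer loop
   vertex 0.7 1.8 0.0
   vertex 4.7 1.4 0.9
   vertex 0.5 1.6 2.4
  endloop
 endfacet
 facet normal 0.223 0.700 -0.679
  outer loop
   vertex 0.7 1.8 0.0
   vertex 4.9 2.5 2.1
   vertex 4.7 1.4 0.9
  endloop
 endfacet
 facet normal 0.109 -0.899 0.425
  outer loop
   vertex 3.5 2.2 2.9
   vertex 0.5 1.6 2.4
   vertex 4.7 1.4 0.9
  endloop
 endfacet
 facet normal 0.465 -0.690 0.555
  outer loop
   vertex 3.5 2.2 2.9
   vertex 4.7 1.4 0.9
   vertex 4.9 2.5 2.1
  endloop
 endfacet
 facet normal -0.017 0.958 -0.286
  outer loop
   vertex 2.8 3.0 3.9
   vertex 4.9 2.5 2.1
   vertex 0.7 1.8 0.0
  endloop
 endfacet
 facet normal 0.513 -0.458 0.726
  outer loop
   vertex 2.8 3.0 3.9
   vertex 3.5 2.2 2.9
   vertex 4.9 2.5 2.1
  endloop
 endfacet
 facet normal -0.532 0.846 0.026
  outer loop
   vertex 2.8 3.0 3.9
   vertex 0.7 1.8 0.0
   vertex 0.5 1.6 2.4
  endloop
 endfacet
 facet normal 0.046 -0.764 0.643
  outer loop
   vertex 2.8 3.0 3.9
   vertex 0.5 1.6 2.4
   vertex 3.5 2.2 2.9
  endloop
 endfacet
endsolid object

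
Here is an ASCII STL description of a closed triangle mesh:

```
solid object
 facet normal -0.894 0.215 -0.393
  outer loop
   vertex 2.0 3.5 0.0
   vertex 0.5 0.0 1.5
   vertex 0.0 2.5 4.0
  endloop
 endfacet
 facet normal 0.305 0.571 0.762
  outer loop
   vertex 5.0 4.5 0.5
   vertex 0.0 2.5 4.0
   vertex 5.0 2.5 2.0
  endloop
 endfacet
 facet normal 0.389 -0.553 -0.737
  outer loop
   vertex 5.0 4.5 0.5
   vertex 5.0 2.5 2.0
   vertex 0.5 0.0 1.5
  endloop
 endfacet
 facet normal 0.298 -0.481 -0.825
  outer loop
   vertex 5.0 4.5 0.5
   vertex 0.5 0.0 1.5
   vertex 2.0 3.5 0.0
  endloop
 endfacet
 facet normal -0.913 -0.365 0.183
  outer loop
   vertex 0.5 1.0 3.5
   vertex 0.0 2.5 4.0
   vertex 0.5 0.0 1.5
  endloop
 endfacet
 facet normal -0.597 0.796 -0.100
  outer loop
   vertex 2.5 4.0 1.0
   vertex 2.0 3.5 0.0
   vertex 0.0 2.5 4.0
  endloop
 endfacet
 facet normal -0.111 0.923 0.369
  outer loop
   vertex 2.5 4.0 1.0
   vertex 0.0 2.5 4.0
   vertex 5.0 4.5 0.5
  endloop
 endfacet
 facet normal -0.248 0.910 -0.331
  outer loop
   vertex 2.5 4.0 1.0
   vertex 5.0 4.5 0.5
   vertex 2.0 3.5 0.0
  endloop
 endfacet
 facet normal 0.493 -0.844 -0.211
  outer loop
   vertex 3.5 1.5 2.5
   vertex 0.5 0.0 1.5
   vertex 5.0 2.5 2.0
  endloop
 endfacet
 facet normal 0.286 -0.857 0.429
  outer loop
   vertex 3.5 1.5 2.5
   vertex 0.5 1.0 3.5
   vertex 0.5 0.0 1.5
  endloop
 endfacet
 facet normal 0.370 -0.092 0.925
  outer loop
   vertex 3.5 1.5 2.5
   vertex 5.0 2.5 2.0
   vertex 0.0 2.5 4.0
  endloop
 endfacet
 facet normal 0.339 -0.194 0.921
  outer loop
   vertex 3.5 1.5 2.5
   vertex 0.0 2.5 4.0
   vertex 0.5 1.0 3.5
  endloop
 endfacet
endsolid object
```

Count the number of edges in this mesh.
18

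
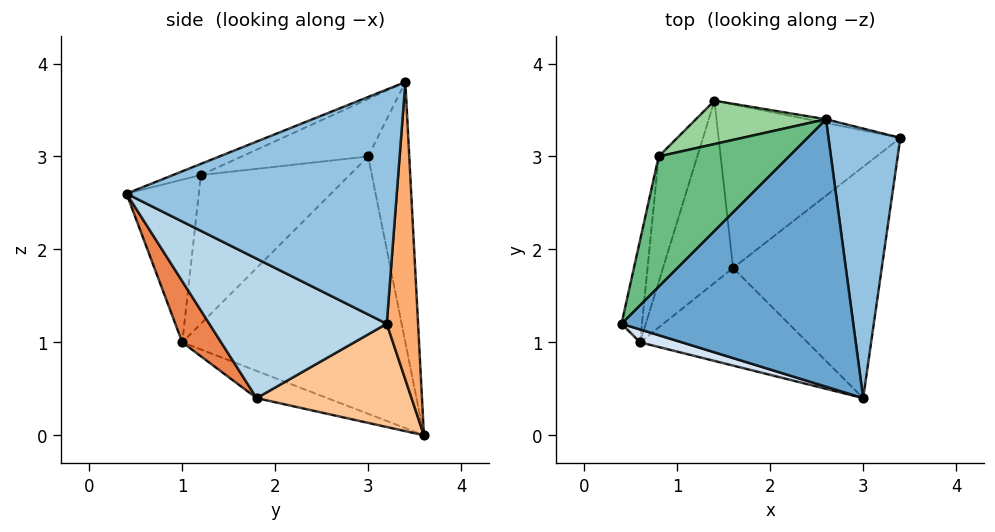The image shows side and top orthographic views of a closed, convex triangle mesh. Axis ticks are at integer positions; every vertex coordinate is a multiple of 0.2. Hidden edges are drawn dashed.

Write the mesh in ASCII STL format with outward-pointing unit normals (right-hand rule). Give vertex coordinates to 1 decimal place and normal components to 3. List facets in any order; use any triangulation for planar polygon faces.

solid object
 facet normal -0.045 -0.376 0.925
  outer loop
   vertex 2.6 3.4 3.8
   vertex 0.4 1.2 2.8
   vertex 3.0 0.4 2.6
  endloop
 endfacet
 facet normal 0.956 0.010 0.293
  outer loop
   vertex 2.6 3.4 3.8
   vertex 3.0 0.4 2.6
   vertex 3.4 3.2 1.2
  endloop
 endfacet
 facet normal 0.621 -0.420 -0.662
  outer loop
   vertex 1.6 1.8 0.4
   vertex 3.4 3.2 1.2
   vertex 3.0 0.4 2.6
  endloop
 endfacet
 facet normal -0.288 -0.955 0.074
  outer loop
   vertex 0.6 1.0 1.0
   vertex 3.0 0.4 2.6
   vertex 0.4 1.2 2.8
  endloop
 endfacet
 facet normal 0.227 -0.750 -0.622
  outer loop
   vertex 0.6 1.0 1.0
   vertex 1.6 1.8 0.4
   vertex 3.0 0.4 2.6
  endloop
 endfacet
 facet normal 0.203 0.979 -0.013
  outer loop
   vertex 1.4 3.6 0.0
   vertex 2.6 3.4 3.8
   vertex 3.4 3.2 1.2
  endloop
 endfacet
 facet normal 0.489 -0.137 -0.861
  outer loop
   vertex 1.4 3.6 0.0
   vertex 3.4 3.2 1.2
   vertex 1.6 1.8 0.4
  endloop
 endfacet
 facet normal -0.351 -0.240 -0.905
  outer loop
   vertex 1.4 3.6 0.0
   vertex 1.6 1.8 0.4
   vertex 0.6 1.0 1.0
  endloop
 endfacet
 facet normal -0.404 -0.012 0.915
  outer loop
   vertex 0.8 3.0 3.0
   vertex 0.4 1.2 2.8
   vertex 2.6 3.4 3.8
  endloop
 endfacet
 facet normal -0.272 0.953 0.136
  outer loop
   vertex 0.8 3.0 3.0
   vertex 2.6 3.4 3.8
   vertex 1.4 3.6 0.0
  endloop
 endfacet
 facet normal -0.964 0.229 -0.133
  outer loop
   vertex 0.8 3.0 3.0
   vertex 0.6 1.0 1.0
   vertex 0.4 1.2 2.8
  endloop
 endfacet
 facet normal -0.960 0.240 -0.144
  outer loop
   vertex 0.8 3.0 3.0
   vertex 1.4 3.6 0.0
   vertex 0.6 1.0 1.0
  endloop
 endfacet
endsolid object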